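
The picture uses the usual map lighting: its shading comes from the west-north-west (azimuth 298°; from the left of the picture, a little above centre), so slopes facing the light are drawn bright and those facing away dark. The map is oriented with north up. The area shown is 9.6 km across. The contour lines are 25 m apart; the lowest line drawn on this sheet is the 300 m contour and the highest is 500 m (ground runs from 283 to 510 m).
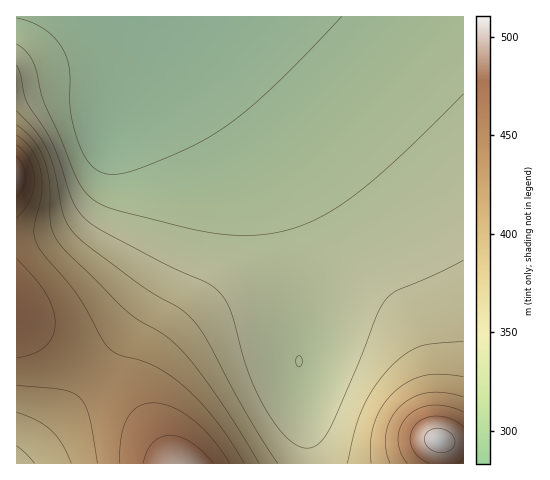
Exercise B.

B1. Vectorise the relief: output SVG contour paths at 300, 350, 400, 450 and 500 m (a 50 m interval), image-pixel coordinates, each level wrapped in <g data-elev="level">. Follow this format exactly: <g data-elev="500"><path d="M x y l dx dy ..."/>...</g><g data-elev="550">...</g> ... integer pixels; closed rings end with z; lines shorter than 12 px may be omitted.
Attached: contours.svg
<g data-elev="300"><path d="M342 17l-69 70-26 23-23 17-25 16-30 14-36 14-20 3-10-1-9-5-7-9-7-13-9-34-2-46-7-19-9-11-10-8-12-6-14-4"/></g><g data-elev="350"><path d="M463 260l-30 16-36 14-11 9-9 16-19 49-30 68-7 9-7 6-7 1-8-2-9-6-10-9-20-32-14-32-15-55-5-11-6-8-14-11-39-17-65-34-14-10-9-10-8-15-19-53-26-42-5-26-4-10"/></g><g data-elev="400"><path d="M259 463l-38-61-36-49-20-18-26-15-13-9-67-68-6-9-2-10-1-39-5-24-11-20-17-16"/><path d="M17 412l21 9 14 10 10 13 9 19"/><path d="M463 377l-22-3-16 1-16 7-15 10-12 15-8 17-3 18 0 21"/></g><g data-elev="450"><path d="M230 463l-17-24-20-19-21-13-19-4-8 1-7 3-6 5-5 6-6 20-1 25"/><path d="M463 412l-15-6-15-1-13 3-11 7-8 11-3 13 2 13 7 11"/><path d="M17 358l16-4 12-7 8-11 2-13-2-14-7-15-11-15-18-21"/><path d="M17 218l8-9 5-9 3-10 1-10-1-11-4-9-5-9-7-6"/></g><g data-elev="500"><path d="M435 452l11 0 7-5 2-5-1-4-7-7-6-2-6-1-5 2-4 4-2 5 2 6 4 4z"/></g>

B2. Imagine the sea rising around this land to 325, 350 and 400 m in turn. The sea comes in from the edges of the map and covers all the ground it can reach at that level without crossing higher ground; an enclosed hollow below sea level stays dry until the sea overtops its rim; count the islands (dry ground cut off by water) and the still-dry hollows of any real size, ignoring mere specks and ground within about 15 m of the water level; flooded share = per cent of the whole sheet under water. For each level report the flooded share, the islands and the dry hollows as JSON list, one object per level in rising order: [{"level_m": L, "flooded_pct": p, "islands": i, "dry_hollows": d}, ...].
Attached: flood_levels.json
[{"level_m": 325, "flooded_pct": 38, "islands": 0, "dry_hollows": 0}, {"level_m": 350, "flooded_pct": 62, "islands": 0, "dry_hollows": 0}, {"level_m": 400, "flooded_pct": 79, "islands": 0, "dry_hollows": 0}]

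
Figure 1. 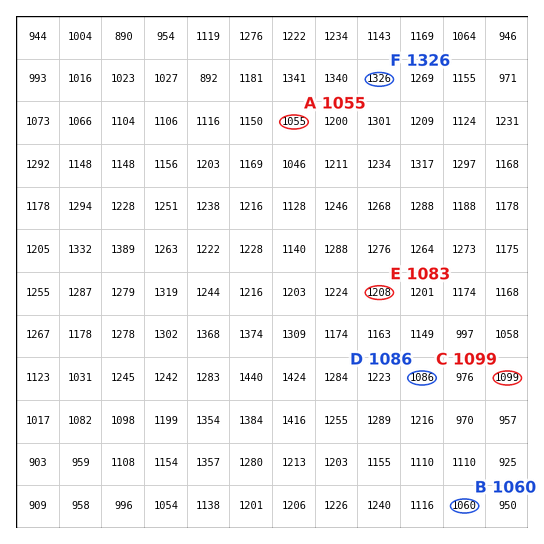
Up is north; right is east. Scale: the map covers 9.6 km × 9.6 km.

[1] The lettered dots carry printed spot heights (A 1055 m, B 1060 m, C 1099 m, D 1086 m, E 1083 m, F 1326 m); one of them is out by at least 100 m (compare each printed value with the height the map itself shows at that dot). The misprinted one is E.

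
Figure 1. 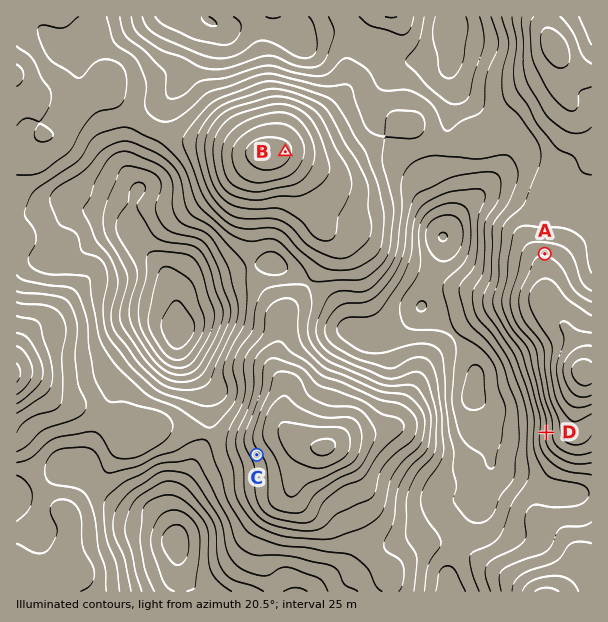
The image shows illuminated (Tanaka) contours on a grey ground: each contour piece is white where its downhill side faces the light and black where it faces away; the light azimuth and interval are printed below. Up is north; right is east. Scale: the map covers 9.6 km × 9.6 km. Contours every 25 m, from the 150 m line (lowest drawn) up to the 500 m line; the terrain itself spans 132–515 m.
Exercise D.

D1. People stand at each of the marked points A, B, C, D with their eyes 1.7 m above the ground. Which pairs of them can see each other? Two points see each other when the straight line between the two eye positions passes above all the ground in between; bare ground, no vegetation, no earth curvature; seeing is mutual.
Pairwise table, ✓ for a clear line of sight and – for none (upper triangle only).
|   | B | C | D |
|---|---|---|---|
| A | ✓ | – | – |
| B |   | – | ✓ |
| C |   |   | – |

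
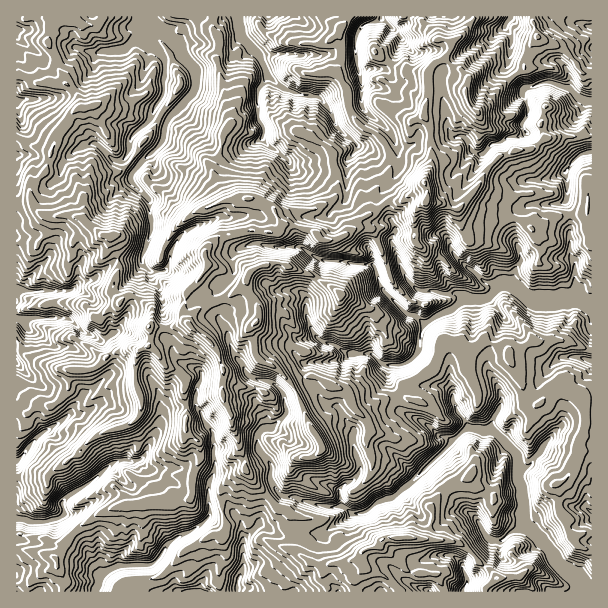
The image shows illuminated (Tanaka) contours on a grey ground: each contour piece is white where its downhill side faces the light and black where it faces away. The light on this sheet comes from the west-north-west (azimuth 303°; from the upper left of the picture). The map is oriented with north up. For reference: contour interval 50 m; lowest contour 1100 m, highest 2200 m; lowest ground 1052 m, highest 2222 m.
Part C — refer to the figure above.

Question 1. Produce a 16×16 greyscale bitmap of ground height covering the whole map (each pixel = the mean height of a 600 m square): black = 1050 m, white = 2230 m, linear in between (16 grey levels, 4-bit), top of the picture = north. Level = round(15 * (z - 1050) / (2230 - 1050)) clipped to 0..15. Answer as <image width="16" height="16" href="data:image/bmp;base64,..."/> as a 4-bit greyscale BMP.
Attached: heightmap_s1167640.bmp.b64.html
<image width="16" height="16" href="data:image/bmp;base64,Qk32AAAAAAAAAHYAAAAoAAAAEAAAABAAAAABAAQAAAAAAIAAAAATCwAAEwsAABAAAAAAAAAAAAAAABEREQAiIiIAMzMzAERERABVVVUAZmZmAHd3dwCIiIgAmZmZAKqqqgC7u7sAzMzMAN3d3QDu7u4A////AEQSMyV4dkYxNEQ1RmeHUhRCZ3VmVDZUJFdFd4iXU1IlRYeZmbh0IkVWeZu6mGVEVUeLvMp1NWZUJYvd2ohSNDI1iK3bqUQhEVeWjcuYeFRUeHWKy6qbllVmQliWeJuXVFVCNkZ2iYdkNVIUREaJpkJEIhMjZXmVQzMgExRlSHNT"/>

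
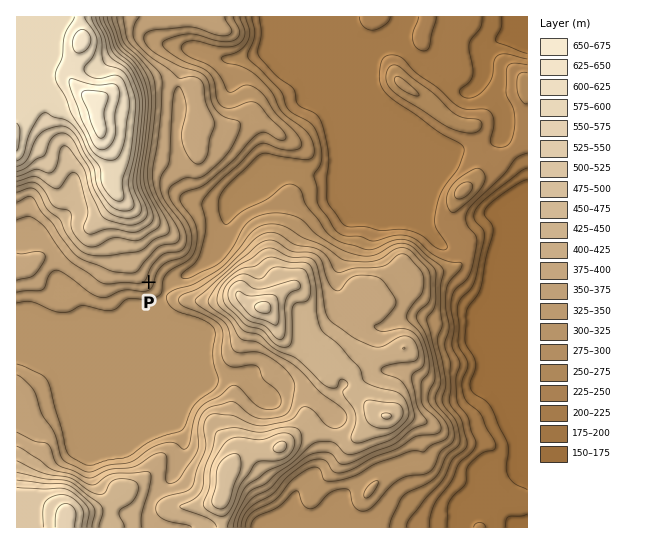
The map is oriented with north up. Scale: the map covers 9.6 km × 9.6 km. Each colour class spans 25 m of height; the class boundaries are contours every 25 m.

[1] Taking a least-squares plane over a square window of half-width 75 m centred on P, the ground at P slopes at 8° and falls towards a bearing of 119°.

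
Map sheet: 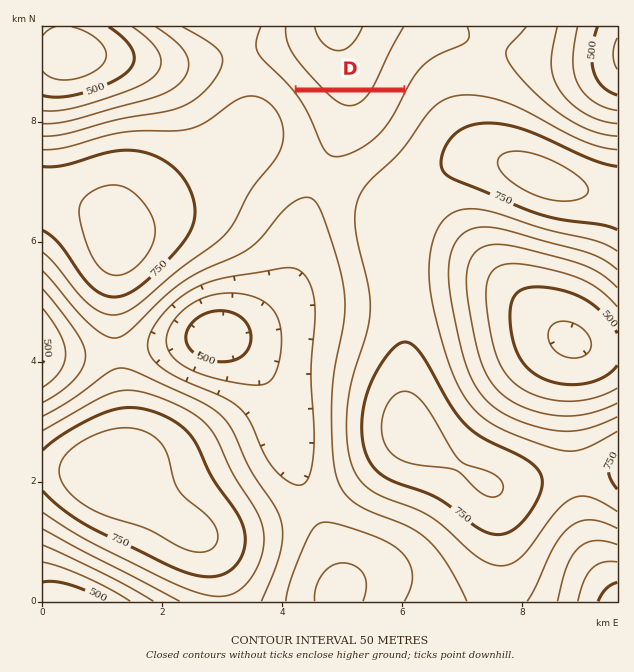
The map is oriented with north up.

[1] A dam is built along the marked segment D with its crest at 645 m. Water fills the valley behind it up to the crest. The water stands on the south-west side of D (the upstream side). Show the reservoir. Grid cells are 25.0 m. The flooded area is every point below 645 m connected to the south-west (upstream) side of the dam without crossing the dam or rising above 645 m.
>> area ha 110.2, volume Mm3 24.9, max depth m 57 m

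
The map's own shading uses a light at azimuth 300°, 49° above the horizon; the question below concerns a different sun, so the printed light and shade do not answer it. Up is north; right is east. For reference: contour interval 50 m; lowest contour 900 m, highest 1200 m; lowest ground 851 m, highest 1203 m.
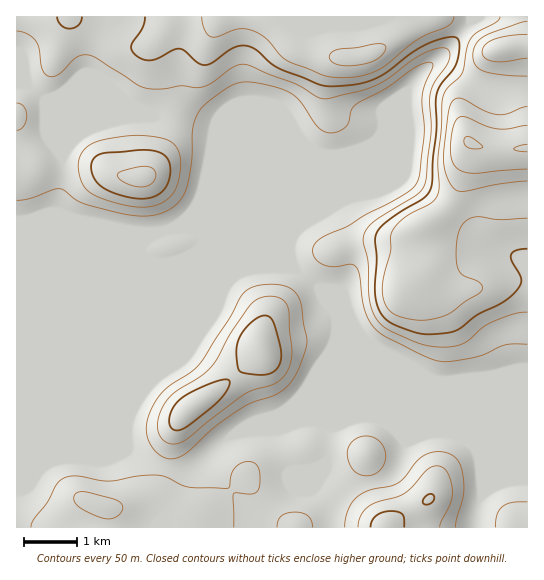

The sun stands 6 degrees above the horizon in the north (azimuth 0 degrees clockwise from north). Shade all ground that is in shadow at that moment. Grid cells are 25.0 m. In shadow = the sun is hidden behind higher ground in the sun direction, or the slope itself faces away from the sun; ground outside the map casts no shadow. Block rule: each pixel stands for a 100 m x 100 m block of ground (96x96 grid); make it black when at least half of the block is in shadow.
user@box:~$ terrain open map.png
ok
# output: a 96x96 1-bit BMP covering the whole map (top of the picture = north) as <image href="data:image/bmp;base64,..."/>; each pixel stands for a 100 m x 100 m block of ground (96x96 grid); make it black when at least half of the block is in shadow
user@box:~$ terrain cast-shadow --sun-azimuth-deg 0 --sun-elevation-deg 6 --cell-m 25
<image width="96" height="96" href="data:image/bmp;base64,Qk2+BAAAAAAAAD4AAAAoAAAAYAAAAGAAAAABAAEAAAAAAIAEAAATCwAAEwsAAAIAAAAAAAAA////AAAAAAAAAAAAAAAAAAAAAAAAAAAAAAAAAAAAAAAAAAAAAAAAAAADgAAAAAAAAAAAAAADgAAAAAAAAAAAAAAAAAAAAAAAAAAAAAAAAAAAAAAAAAAAAAAAAAAAAAAAAAAAAAAAAAAAAAADAAAAAAAAAAAAAAAH4AAAAAAAAAAAAAAP8AAAAGAAAAAAAAAf+AAAAGAAAAAAAAA//AAAAAAAAAAAAAA//gAAAAAAAAAAAAA//wAAAAAAAAAAAAA//8IAAAAAAAAAAAA///+AAAAAAAAAAAAf///AAAAAAAAAAAAH///AAAAAAAAAAAAB///gAAAAAAAAAAAA///gAAH8AAAAAAAAf//gAAP/gAAAAAAAH//wAAP/4AAAAAAAD//wAAf/8AAAAAAAA//4AAf/+AAAAAAAAP/4AA///gAAAAAAAD/4AA///4AAAAAAAB/8AA///8AAAAAAAA/8AA///+AAAAAAAA/4AB////gAAAAAAAeAAB////8AAAAAAAAAAB////8AAAAAAAAAAB////8AAAAAAAAAAD////8AAAAAAAAAAD////wAAAAAAAAAAD////wAAAAAAAAAAH////4AAAAAAAAAAH////8AAAAAAAAAAH////8AAAAAAAAAAH////8AAAAAAAAAAH/wD/8AAAAAAAAAAD+AB/8AAAAAAAAAAAAAA/8AAAAAAAAAAAAAAAAAAAAAAAAAEAAAAAAAAAAAAAAAfAAAAAAAAAeAAAAA/gAAAAAAAB/AAAAA/gAAAAAAAD/gAAAA/gAAAAAAAH/wAAAA/gAAAAAAAP/wAAAAAAAAAAAAAf/wAAAAAAAAAA8AAf/4AAAAAAAAAD8AA//4AAAAAAAAAP8AB//8AAAAAAAAA/8AB//8AAAAAAAAB/8AD//8AAAAAAAAD/8AH//+AAAAAAAAD//4H//+AAAAAAAAH//8f///AAAAAAAAH///////AAAAAAAAH///////AAAAAAAAH///P///AAAAAAAAP/8/D//+AAAAAAAAP/8OB//4AAAAD8AAf/8AAQAAAAAAP/AAf/8AAAAAAAAAf/gAf/8AAAAAAAAB//wAP/8AAAAAAAAP//4AH/8AAAAAAAAf//8AAD8AAAAAAAA///8AAAAAAAAAAAB///+AAAAAAAAAAAD////AAAAAAAAAAAH////gAAAAAAAAHAP////wAAAAAAAAH4/////wAAAAAAAAP//////wAAAAAAAAP//////wAAAAAAAAP//////4AAAAAAAAP//////4ACAAAAAAP//////4APgAAAAAP//////4AP4DABgAP//////8Af8DgHwAP//////+Af8BwPwAP///////A/8Ac/wAP///////A/8AH/wAH///////g/8AH/AAH//+AD//w/8AH4AAD//gAAf/wP8AHgAAB/+AAAP/4AAACAAAB/8AAAD/4AAAAAAAA/4AAAB/4AAAAAAAA/4AAAAf4AAAAAAAAPgAAAAP4AAAAAAAAAAAAAABwAAAAAAAAAAAAAAAAAA="/>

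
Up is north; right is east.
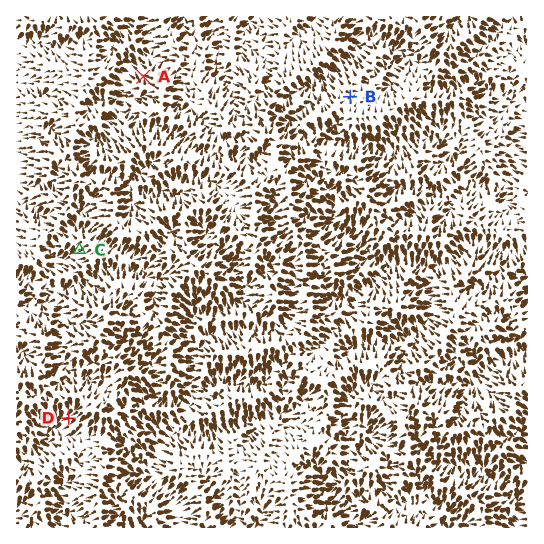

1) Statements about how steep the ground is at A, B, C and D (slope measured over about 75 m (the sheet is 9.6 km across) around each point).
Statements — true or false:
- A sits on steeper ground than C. true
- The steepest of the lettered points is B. false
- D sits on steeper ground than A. false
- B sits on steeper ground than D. false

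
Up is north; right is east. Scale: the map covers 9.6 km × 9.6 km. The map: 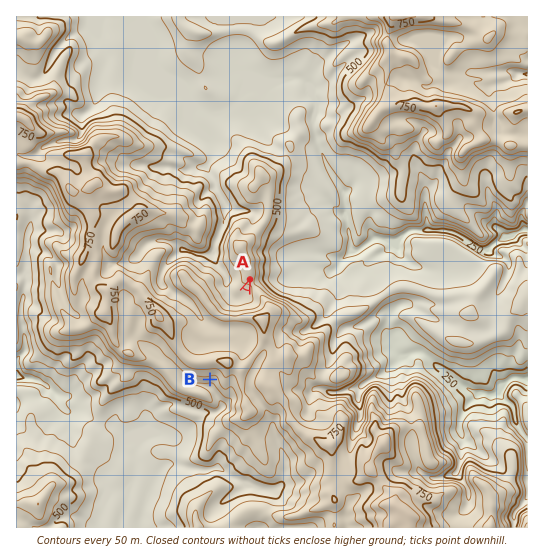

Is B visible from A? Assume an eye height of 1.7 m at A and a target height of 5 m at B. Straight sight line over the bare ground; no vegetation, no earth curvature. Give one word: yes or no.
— no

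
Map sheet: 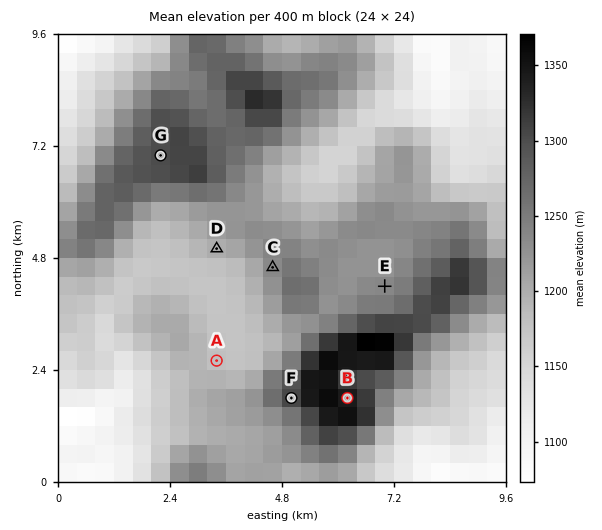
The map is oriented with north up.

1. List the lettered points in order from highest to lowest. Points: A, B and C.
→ B C A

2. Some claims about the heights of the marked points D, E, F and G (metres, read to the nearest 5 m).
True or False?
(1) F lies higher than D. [True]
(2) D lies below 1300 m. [True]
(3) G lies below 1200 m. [False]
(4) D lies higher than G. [False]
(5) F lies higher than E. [True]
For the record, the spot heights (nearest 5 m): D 1200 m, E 1235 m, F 1310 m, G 1300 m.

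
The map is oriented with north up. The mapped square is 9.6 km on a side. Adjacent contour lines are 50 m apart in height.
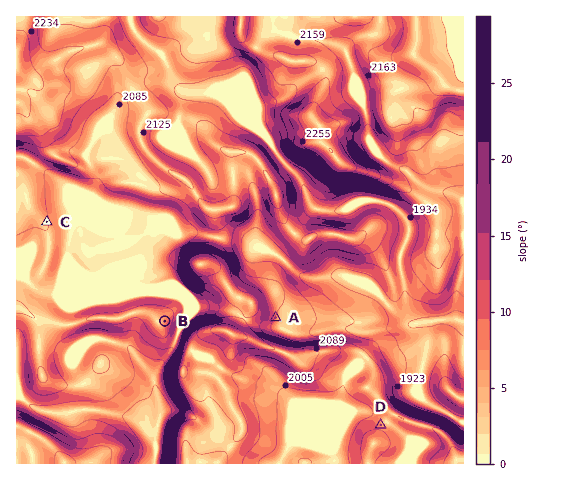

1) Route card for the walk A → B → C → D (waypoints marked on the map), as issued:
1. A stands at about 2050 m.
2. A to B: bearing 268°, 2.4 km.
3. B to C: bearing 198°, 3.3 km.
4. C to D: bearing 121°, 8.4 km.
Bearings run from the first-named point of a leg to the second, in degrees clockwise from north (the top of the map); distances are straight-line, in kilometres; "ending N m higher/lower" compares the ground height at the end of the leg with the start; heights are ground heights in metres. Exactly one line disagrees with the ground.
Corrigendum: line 3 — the bearing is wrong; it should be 310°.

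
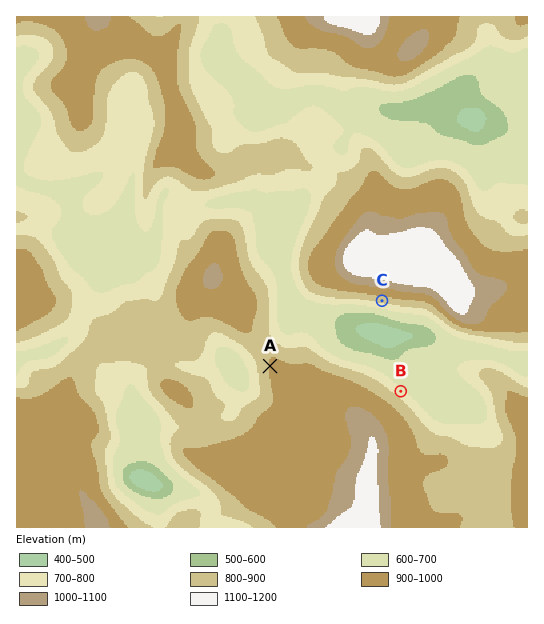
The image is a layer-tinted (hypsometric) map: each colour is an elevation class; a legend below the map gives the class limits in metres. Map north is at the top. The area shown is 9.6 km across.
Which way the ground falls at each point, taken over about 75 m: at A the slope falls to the W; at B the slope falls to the NE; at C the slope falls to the S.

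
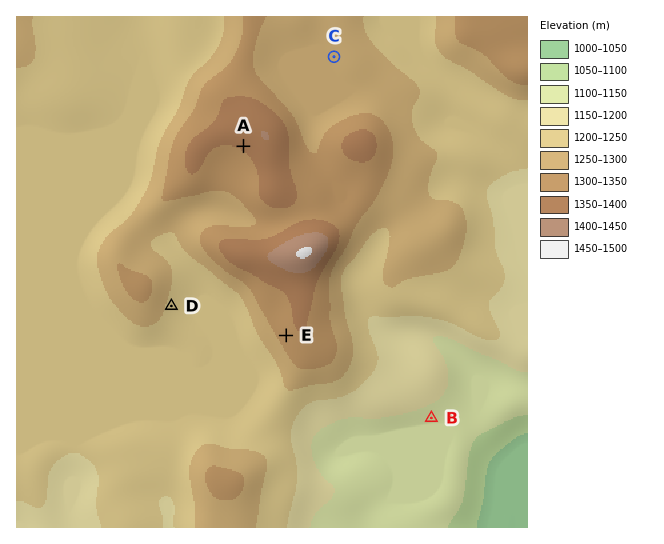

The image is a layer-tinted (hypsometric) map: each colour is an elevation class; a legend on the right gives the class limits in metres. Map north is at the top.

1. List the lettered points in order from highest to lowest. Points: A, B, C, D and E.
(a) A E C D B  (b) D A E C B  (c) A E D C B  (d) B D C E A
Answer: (a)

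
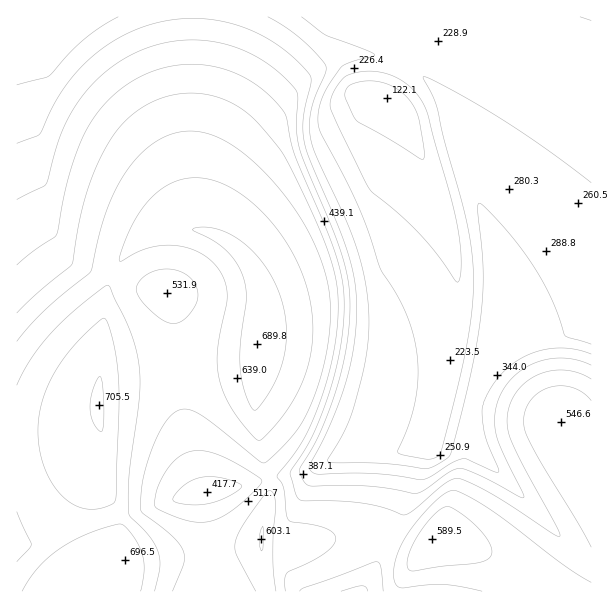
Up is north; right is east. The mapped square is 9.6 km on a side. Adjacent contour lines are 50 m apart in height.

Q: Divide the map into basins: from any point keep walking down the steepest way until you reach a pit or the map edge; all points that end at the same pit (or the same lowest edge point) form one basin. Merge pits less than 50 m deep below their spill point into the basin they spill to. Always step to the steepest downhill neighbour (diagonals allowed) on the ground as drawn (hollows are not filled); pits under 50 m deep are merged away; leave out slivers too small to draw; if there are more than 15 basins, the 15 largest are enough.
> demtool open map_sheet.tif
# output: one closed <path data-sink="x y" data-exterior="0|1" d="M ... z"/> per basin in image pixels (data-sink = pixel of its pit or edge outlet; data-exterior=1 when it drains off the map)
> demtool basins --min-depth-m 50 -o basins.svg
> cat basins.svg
<path data-sink="386 96" data-exterior="0" d="M591 16l-398 1-1 159 4 49 3 5-20-2-23 4-21 12-17 19-8 15-6 21-4 75 98-8 53-2 5-2-2 48 10 51 6 19 0 18-10 42 3 6 18 1 67-12 29-1 7 1 35 17 7-3-20 26-4 10 0 7 190-1z"/><path data-sink="17 17" data-exterior="1" d="M192 16l-176 1 1 423 42-2 21-6 18-10 0-42 6-81 6-21 8-15 17-19 21-12 23-4 19 0-6-52z"/><path data-sink="207 492" data-exterior="0" d="M254 362l-96 6-53 5-5 2-2 38 4 39-5 18 0 33 11 39 9 16 8 1 3 3 12 0 34-6 72-8 14-3 2-18 8-29 0-18-14-58z"/><path data-sink="357 591" data-exterior="1" d="M377 534l-29 1-67 12-20-3 1 17 6 30 133 1 5-17 18-24-5 1-9-4-26-13z"/>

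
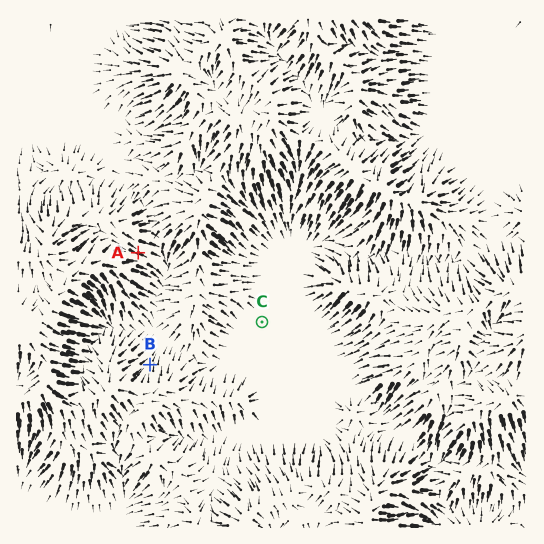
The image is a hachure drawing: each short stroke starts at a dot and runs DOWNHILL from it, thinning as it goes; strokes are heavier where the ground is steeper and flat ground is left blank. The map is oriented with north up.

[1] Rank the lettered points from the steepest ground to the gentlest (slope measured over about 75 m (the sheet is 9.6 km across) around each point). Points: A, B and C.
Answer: A B C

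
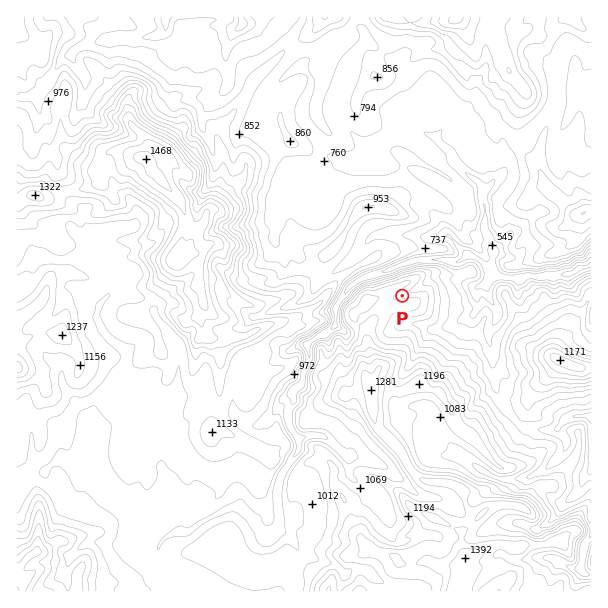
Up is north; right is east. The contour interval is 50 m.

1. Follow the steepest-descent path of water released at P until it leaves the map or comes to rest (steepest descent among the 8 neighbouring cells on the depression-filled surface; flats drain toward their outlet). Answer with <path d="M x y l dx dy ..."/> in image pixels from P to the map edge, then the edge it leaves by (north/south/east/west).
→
<path d="M402 296l3-3 3 0 12-6 12-9 18 0 5 3 3 0 1 1 3 0 2 2 3 0 6 3 6 0 1-2 5 0 7-7 23 0 1-2 36 0 2-1 10 0 5-3 4 0 5-5 9 0 1-1 3 0"/>
exit: east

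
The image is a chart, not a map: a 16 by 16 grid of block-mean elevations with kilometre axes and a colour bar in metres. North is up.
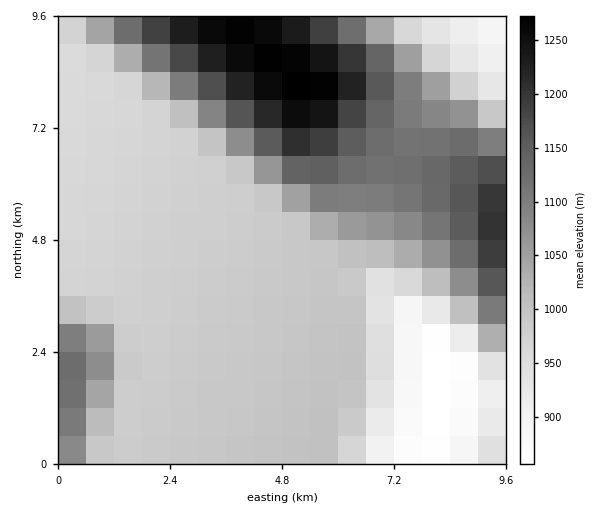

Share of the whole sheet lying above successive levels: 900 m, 93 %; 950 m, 87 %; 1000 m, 41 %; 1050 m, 33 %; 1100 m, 26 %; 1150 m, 14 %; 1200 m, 8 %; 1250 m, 4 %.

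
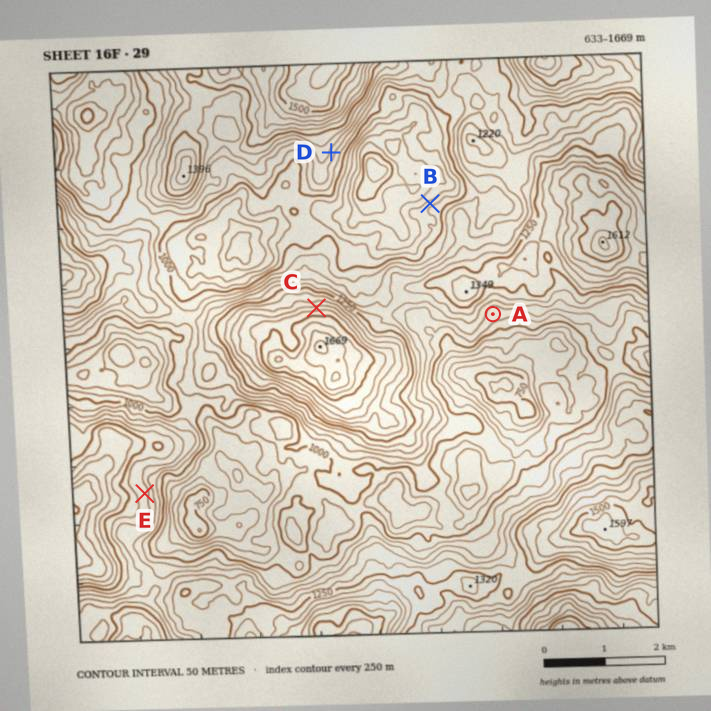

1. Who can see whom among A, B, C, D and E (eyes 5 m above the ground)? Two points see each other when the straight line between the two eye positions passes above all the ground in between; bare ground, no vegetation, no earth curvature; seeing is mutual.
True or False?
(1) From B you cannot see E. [True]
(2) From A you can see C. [False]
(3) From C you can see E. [False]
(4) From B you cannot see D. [False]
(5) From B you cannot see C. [False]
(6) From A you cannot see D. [True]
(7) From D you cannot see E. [True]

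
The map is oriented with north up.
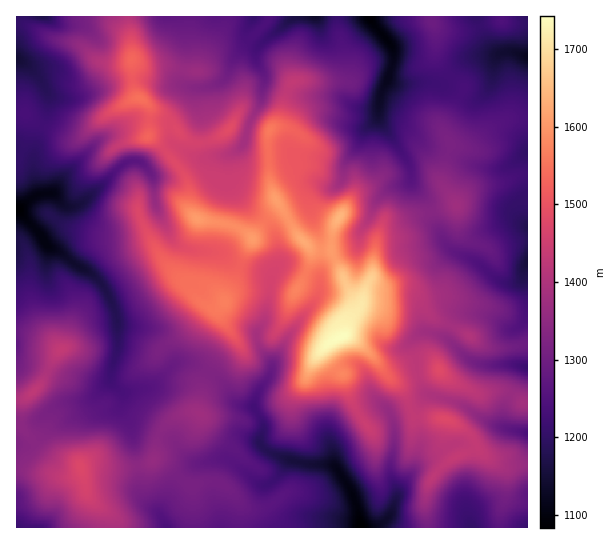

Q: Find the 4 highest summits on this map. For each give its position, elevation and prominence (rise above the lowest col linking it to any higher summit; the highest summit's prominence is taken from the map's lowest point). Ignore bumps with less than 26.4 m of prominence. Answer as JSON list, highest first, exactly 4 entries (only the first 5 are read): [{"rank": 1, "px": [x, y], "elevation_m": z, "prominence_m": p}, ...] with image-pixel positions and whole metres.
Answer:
[{"rank": 1, "px": [342, 337], "elevation_m": 1743, "prominence_m": 660}, {"rank": 2, "px": [339, 217], "elevation_m": 1644, "prominence_m": 39}, {"rank": 3, "px": [303, 241], "elevation_m": 1627, "prominence_m": 34}, {"rank": 4, "px": [253, 239], "elevation_m": 1608, "prominence_m": 53}]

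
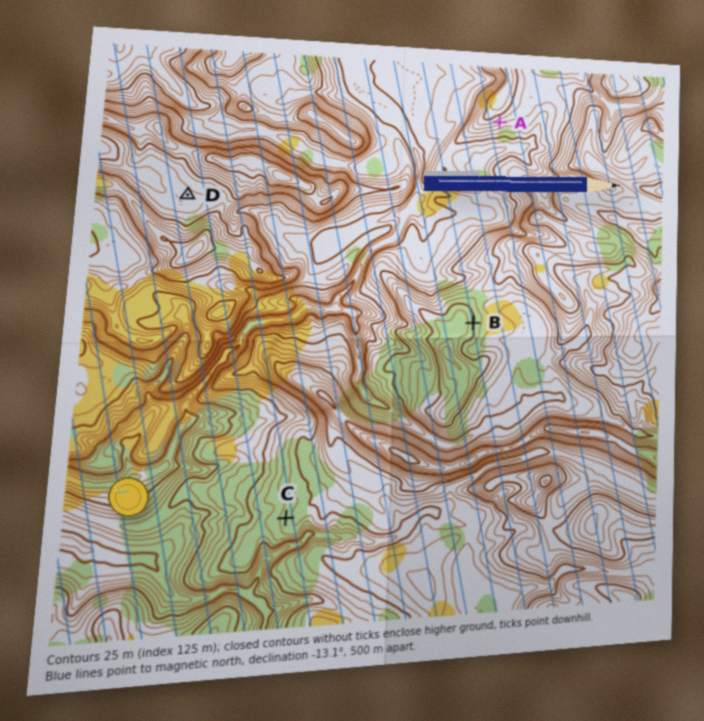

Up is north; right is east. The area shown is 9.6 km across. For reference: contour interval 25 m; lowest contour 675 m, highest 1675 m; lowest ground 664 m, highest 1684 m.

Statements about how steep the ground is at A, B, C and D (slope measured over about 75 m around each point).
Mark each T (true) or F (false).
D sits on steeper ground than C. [F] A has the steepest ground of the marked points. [T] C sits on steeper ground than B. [F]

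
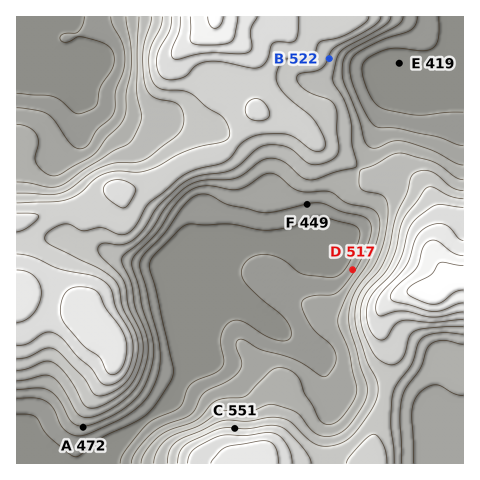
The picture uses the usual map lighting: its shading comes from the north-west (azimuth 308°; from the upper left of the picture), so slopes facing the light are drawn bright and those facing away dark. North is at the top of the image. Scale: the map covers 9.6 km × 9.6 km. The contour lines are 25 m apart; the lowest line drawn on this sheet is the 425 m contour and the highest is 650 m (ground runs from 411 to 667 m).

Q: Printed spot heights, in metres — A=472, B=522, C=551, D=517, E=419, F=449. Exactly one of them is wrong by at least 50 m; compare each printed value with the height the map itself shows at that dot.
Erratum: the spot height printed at D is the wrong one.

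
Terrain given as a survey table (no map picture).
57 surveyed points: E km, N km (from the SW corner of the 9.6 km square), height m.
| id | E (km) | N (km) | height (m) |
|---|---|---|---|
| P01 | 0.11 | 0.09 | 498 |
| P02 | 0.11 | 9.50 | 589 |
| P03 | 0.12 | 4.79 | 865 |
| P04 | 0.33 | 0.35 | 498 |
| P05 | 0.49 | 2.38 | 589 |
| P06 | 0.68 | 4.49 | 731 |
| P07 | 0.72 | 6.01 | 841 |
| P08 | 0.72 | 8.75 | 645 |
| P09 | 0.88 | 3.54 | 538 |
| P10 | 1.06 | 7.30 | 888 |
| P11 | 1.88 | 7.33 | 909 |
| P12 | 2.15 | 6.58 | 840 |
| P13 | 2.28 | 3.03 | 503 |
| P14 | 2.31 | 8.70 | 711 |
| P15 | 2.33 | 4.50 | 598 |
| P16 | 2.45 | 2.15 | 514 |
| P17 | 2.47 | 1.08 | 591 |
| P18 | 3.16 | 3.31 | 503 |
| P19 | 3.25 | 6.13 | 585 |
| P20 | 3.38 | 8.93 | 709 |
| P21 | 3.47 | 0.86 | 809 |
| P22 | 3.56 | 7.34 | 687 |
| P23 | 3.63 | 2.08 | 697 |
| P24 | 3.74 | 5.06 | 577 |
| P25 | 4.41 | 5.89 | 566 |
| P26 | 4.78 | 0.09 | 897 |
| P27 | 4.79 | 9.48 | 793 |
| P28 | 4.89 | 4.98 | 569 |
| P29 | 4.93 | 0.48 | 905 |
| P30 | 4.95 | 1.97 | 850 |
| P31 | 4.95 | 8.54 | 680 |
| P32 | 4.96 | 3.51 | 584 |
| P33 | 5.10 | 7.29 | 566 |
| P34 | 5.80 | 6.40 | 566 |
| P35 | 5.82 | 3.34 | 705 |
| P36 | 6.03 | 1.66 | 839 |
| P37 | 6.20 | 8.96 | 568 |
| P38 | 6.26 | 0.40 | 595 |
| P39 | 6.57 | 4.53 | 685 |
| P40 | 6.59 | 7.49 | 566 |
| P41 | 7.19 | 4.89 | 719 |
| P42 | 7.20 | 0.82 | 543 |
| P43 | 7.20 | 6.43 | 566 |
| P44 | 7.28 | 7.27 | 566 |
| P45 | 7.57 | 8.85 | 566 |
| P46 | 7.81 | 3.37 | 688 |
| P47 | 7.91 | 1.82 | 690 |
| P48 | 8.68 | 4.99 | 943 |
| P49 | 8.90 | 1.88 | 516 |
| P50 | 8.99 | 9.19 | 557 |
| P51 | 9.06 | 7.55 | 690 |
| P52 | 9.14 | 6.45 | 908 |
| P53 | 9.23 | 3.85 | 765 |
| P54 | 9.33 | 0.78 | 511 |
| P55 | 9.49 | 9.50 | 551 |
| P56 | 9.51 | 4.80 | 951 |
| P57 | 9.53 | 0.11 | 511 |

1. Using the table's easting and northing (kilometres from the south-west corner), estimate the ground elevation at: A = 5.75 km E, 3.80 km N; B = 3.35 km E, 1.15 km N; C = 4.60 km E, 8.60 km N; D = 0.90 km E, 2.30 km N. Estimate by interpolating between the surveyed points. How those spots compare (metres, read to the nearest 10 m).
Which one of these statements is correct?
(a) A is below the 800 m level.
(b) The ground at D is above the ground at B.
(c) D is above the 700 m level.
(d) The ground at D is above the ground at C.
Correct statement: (a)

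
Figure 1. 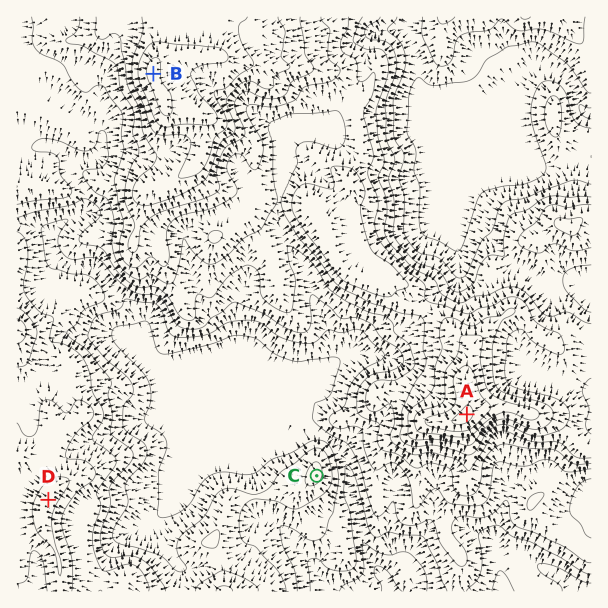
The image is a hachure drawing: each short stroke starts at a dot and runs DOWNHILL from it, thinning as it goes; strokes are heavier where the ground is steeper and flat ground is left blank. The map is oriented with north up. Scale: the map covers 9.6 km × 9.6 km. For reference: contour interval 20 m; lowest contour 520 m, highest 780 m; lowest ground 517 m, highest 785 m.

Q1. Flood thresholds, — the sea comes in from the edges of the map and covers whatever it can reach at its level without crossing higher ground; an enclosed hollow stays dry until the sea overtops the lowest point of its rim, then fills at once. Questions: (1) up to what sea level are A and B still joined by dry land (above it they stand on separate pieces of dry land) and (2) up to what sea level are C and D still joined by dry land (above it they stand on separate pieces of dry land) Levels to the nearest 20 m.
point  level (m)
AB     660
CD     600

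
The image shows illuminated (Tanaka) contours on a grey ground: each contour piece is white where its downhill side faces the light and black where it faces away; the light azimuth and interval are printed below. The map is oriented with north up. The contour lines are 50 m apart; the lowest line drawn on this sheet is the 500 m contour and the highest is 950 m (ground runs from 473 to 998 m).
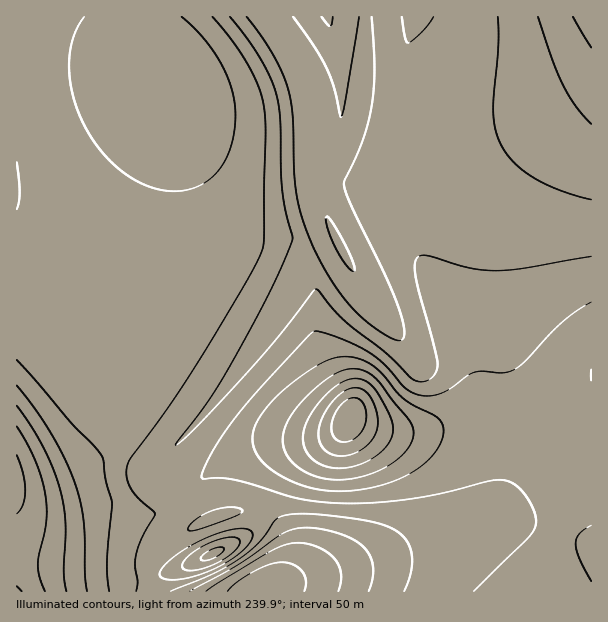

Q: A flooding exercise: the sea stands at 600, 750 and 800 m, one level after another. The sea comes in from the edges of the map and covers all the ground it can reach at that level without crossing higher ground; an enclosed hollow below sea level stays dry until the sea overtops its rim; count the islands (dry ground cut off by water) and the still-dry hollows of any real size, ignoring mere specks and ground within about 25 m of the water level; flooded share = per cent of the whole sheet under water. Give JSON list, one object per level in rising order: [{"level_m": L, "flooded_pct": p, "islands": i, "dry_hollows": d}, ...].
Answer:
[{"level_m": 600, "flooded_pct": 13, "islands": 0, "dry_hollows": 0}, {"level_m": 750, "flooded_pct": 82, "islands": 2, "dry_hollows": 0}, {"level_m": 800, "flooded_pct": 94, "islands": 1, "dry_hollows": 0}]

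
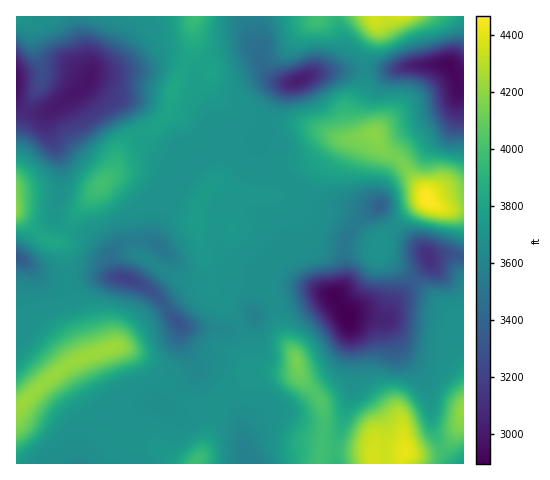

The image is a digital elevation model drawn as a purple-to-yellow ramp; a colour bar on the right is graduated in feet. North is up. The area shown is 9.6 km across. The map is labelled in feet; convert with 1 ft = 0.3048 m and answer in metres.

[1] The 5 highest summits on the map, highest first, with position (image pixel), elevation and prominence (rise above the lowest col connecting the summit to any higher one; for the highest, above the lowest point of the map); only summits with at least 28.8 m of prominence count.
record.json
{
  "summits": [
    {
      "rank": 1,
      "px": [427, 200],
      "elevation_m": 1361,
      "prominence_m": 479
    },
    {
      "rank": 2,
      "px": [405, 452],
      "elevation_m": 1345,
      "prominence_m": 223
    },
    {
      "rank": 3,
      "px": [108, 349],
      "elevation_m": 1290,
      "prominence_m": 165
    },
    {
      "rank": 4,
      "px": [297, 362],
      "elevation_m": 1262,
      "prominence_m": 57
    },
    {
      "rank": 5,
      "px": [102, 185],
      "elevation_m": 1218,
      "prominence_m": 74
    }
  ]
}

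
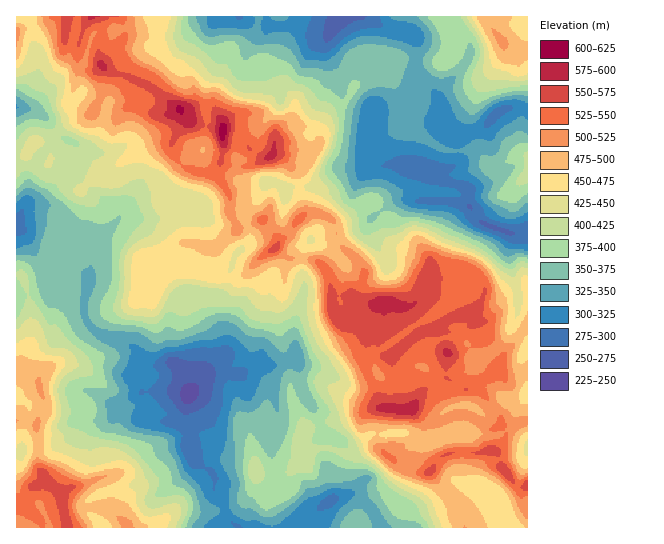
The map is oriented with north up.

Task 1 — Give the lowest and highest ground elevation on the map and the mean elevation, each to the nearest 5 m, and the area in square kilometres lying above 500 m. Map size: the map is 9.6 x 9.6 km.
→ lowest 245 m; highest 615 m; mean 425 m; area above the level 20.4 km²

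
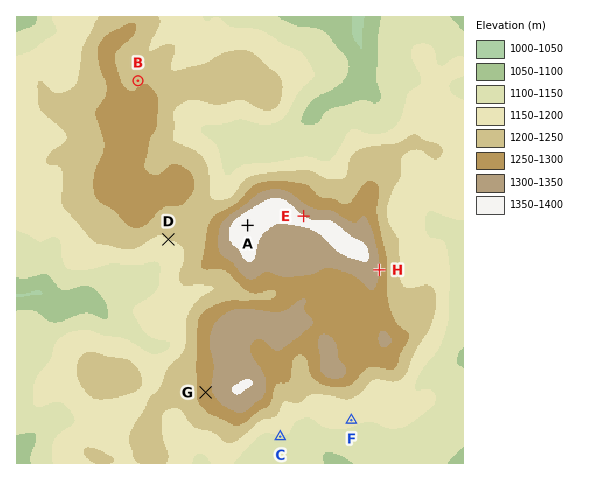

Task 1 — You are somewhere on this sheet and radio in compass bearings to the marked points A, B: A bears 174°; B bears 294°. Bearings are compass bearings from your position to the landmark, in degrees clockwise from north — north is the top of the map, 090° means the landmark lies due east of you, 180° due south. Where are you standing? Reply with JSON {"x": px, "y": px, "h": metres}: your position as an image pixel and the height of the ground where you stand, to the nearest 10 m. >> {"x": 237, "y": 125, "h": 1140}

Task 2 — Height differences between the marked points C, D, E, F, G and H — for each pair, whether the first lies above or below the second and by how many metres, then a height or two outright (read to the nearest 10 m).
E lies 200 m above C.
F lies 180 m below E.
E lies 150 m above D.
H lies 150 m above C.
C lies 130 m below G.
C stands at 1150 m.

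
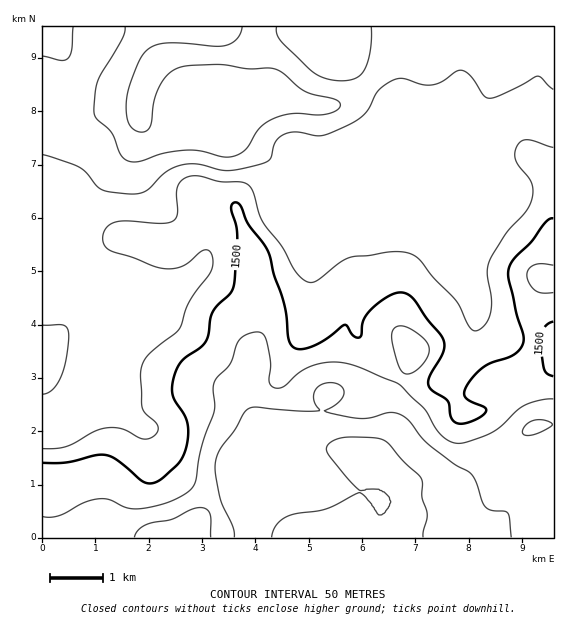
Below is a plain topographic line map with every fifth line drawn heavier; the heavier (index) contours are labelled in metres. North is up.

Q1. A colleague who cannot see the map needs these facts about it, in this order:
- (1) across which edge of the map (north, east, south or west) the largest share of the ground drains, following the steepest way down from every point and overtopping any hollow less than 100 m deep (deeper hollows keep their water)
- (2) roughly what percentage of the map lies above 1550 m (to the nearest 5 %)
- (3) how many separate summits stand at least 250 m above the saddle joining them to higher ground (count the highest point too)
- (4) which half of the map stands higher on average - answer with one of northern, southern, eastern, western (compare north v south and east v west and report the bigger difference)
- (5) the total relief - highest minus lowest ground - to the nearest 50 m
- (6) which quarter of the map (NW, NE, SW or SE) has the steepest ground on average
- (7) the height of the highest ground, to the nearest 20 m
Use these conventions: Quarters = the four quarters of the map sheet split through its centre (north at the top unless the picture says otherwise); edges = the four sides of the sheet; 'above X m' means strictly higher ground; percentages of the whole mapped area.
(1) The largest share of the runoff leaves by the northern edge.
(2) About 25 % of the map lies above 1550 m.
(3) There is 1 summit with 250 m or more of prominence.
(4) The southern half stands higher on average than the northern half.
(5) The total relief is about 350 m.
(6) The south-east quarter is the steepest part of the map.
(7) The highest point reaches roughly 1680 m.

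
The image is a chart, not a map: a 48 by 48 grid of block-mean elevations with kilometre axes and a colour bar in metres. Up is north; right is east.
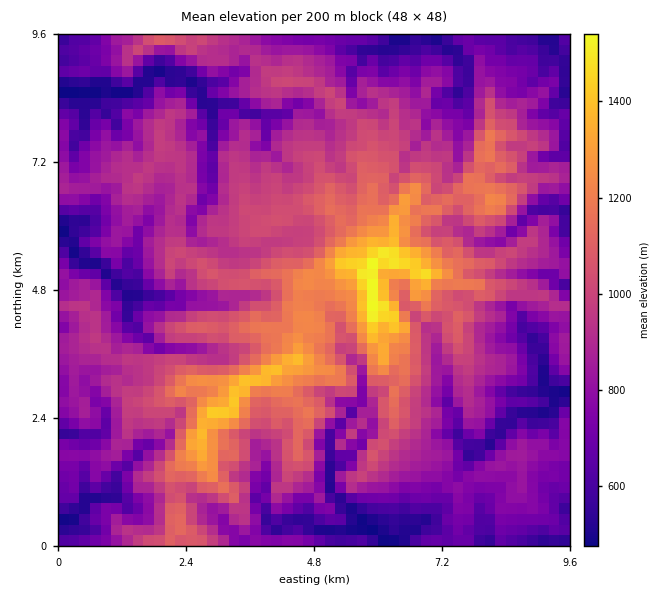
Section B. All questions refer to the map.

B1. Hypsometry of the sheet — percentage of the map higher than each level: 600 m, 89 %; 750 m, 72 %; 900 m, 47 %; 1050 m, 22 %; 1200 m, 9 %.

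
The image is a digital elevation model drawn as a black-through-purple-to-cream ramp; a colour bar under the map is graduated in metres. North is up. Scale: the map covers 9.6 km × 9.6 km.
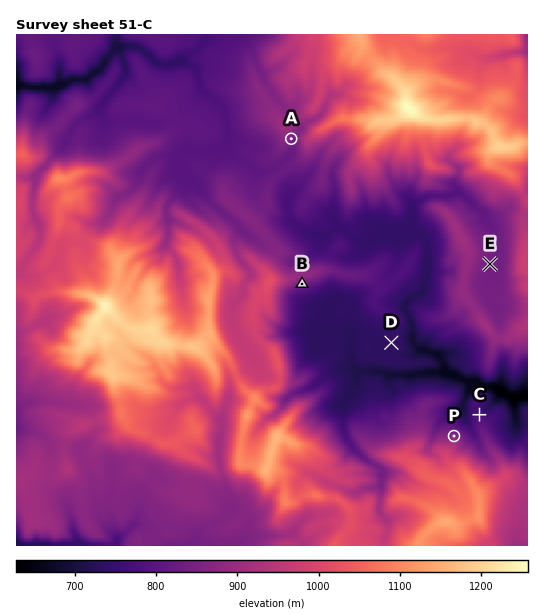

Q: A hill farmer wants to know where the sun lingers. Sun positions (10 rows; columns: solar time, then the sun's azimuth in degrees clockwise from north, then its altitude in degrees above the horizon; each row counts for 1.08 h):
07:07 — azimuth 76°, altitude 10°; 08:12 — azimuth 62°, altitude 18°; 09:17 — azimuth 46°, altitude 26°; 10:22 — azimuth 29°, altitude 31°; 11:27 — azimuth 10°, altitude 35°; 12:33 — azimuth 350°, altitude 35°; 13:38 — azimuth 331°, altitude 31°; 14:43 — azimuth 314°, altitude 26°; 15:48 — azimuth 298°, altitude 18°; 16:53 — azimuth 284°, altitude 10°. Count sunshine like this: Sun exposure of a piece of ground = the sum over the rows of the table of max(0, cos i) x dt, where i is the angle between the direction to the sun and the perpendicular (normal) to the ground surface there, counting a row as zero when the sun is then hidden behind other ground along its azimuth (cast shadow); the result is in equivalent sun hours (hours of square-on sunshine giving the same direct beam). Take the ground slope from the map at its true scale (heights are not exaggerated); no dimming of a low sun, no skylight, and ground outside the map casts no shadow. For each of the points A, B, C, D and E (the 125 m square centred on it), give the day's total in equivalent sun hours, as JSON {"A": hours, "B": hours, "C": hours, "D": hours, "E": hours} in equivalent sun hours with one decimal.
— {"A": 3.0, "B": 1.8, "C": 5.3, "D": 4.2, "E": 4.1}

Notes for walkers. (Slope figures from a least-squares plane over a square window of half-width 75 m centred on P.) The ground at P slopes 20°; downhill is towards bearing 17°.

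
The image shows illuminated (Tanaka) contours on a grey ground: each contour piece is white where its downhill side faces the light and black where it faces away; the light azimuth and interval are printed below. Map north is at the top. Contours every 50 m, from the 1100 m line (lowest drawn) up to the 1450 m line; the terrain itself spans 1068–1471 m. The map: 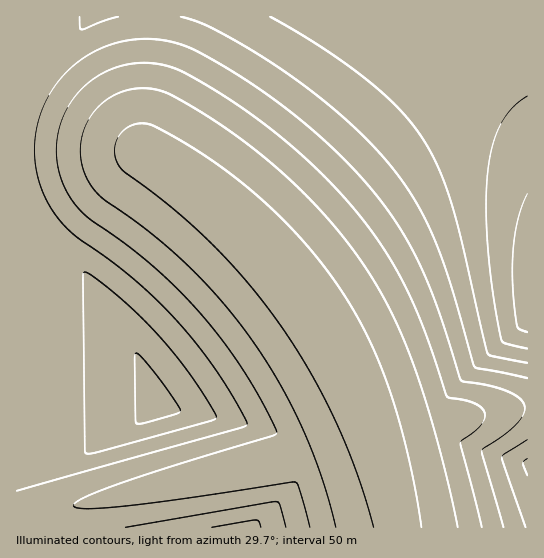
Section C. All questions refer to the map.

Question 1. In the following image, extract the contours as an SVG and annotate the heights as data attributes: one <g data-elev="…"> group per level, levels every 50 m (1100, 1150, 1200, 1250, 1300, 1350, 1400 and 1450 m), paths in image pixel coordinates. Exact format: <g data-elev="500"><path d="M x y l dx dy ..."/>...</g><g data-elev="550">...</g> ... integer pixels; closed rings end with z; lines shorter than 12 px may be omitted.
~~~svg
<g data-elev="1100"><path d="M527 332l-8-3-2-3-3-27-2-28 1-22 3-22 5-17 6-16"/></g><g data-elev="1150"><path d="M527 349l-22-6-4-4-11-68-4-65 2-40 8-31 5-12 8-11 8-9 10-7"/></g><g data-elev="1200"><path d="M527 475l-4-12 4-5"/><path d="M137 423l-2-4 0-60 0-5 2-1 21 24 22 33-1 3-5 2-31 8z"/><path d="M527 363l-36-7-4-3-25-112-12-42-15-38-19-32-24-27-31-27-43-30-48-28"/></g><g data-elev="1250"><path d="M212 527l43-7 4 2 2 5"/><path d="M526 527l-24-69 2-4 23-14"/><path d="M86 453l-1-4-2-171 2-6 10 6 24 19 39 38 33 40 25 42-1 2-8 3-108 30z"/><path d="M527 378l-49-10-4-2-25-88-19-49-12-23-13-21-15-20-18-20-43-40-51-38-32-20-32-18-16-7-17-5"/><path d="M118 17l-36 12-2-2 0-10"/></g><g data-elev="1300"><path d="M125 527l150-25 3 0 2 3 6 22"/><path d="M503 527l-21-76 1-2 20-14 14-12 7-10 0-8-6-8-12-6-19-6-24-3-2-2-20-62-15-40-17-35-20-32-23-28-27-28-30-28-34-27-38-26-40-23-22-8-21-4-25 1-26 7-22 13-20 18-14 21-9 24-4 26 3 26 10 27 18 24 13 12 33 23 28 22 26 25 24 26 35 48 18 31 5 12-8 3-222 63"/></g><g data-elev="1350"><path d="M482 527l-22-84 1-2 14-10 6-6 4-7-1-7-3-4-7-4-25-5-3-3-20-60-19-44-22-41-28-37-34-38-38-35-42-31-45-29-23-11-21-6-23 1-22 6-15 9-13 11-11 14-8 15-5 18-1 17 3 17 6 16 8 15 11 12 42 30 25 21 27 24 24 26 23 28 20 30 19 33 13 27-6 3-94 29-64 21-30 12-7 4-3 4 5 2 9 1 39-3 168-24 3 1 1 3 12 41"/></g><g data-elev="1400"><path d="M458 527l-11-47-13-51-13-44-13-35-14-32-15-28-16-27-20-26-30-35-35-33-37-30-39-26-31-18-16-6-21 0-20 6-10 7-9 8-6 9-6 12-2 12 0 12 2 12 4 12 7 11 8 8 48 34 40 35 31 34 29 37 29 44 24 47 18 48 15 50"/></g><g data-elev="1450"><path d="M421 527l-14-75-10-39-11-33-12-30-13-27-15-25-17-25-23-29-27-28-28-26-31-24-33-22-34-19-14-2-12 5-8 7-4 11 0 11 5 10 59 47 44 41 41 48 36 52 24 42 20 42 16 43 14 45"/></g>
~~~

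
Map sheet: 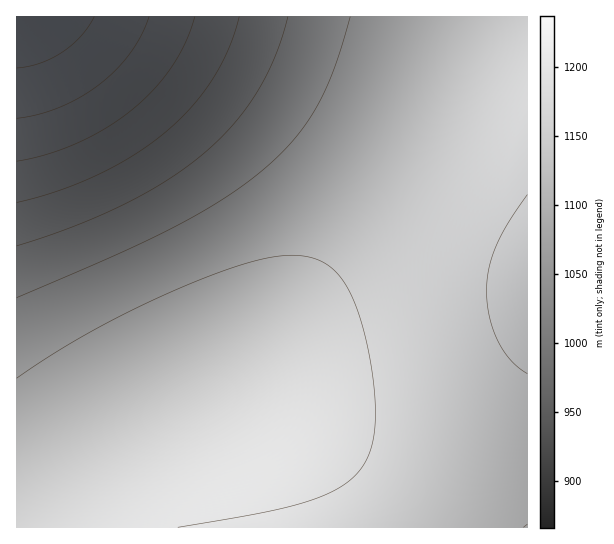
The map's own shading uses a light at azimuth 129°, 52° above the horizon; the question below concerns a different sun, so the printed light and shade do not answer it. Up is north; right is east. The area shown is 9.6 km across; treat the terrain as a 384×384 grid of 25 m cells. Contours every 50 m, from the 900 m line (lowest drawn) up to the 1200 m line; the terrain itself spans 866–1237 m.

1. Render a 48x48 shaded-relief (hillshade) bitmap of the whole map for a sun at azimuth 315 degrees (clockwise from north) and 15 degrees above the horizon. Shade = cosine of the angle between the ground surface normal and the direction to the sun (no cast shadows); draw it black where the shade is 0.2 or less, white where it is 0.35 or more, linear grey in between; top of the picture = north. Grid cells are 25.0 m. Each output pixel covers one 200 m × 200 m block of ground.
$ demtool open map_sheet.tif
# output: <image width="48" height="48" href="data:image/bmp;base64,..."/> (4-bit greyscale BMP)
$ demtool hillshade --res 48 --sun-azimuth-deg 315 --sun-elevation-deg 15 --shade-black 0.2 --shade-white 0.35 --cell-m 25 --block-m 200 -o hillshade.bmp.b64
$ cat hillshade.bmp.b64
<image width="48" height="48" href="data:image/bmp;base64,Qk32BAAAAAAAAHYAAAAoAAAAMAAAADAAAAABAAQAAAAAAIAEAAATCwAAEwsAABAAAAAAAAAAAAAAABEREQAiIiIAMzMzAERERABVVVUAZmZmAHd3dwCIiIgAmZmZAKqqqgC7u7sAzMzMAN3d3QDu7u4A////AFVVVERERERDMzMzM0RERERVVVZmZnd3iFVVVURERERERDMzNERERERVVVVmZnd3eFVVVVVURERERERERERERERVVVVmZnd3eGZVVVVVVERERERERERERERVVVVmZmd3d2ZmZVVVVVVERERERERERERVVVVmZmd3d2ZmZmVVVVVVRERERERERERVVVVWZmZ3d2ZmZmZlVVVVVVRERERERERVVVVWZmZ3d3d2ZmZmZVVVVVVVRERERERVVVVVZmZnd3d3dmZmZmZVVVVVVURERERVVVVVZmZnd3d3d3dmZmZmVVVVVVVEREVVVVVVVmZmd4d3d3d3ZmZmZlVVVVVVVVVVVVVVVmZmd4iId3d3d2ZmZmZVVVVVVVVVVVVVVWZmZ4iIiHd3d3dmZmZlVVVVVVVVVVVVVWZmZoiIiIh3d3d3ZmZmVVVVVVVVVVVVVVZmZpiIiIiIh3d3dmZmZlVVVVVVVVVVVVVmZpmZiIiIiId3d3ZmZmVVVVVVVVVVVVVWZpmZmZiIiIh3d3dmZmZVVVVVVVVVVVVWZpmZmZmZiIiId3d2ZmZlVVVVVVVVVVVVZpmZmZmZmYiIiHd3dmZmVVVVVVVVVVVVVaqqqpmZmZmIiId3d2ZmZVVVVVVVVVVVVaqqqqqpmZmYiIh3d2ZmZVVVVVVVVVVVVaqqqqqqqZmZmIiHd3ZmZlVVVVVVVVVVVaqqqqqqqqmZmYiId3dmZmVVVVVURERVVbu7u7uqqqqpmZmIh3d2ZmVVVVVUREREVbu7u7u7uqqqqZmYiHd3ZmZVVVVURERERLu7u7u7u7qqqpmZiId3ZmZlVVVURERERLu7u7u7u7u6qqmZmIh3dmZlVVVURERERLu7zMzLu7u7qqqZmIh3d2ZmVVVURERERLu8zMzMy7u7uqqpmYiHd2ZmVVVURERERLvMzMzMzMu7u6qqmZiId3ZmZVVVRERERLvMzMzMzMy7u7qqmZiId3dmZVVVRERERLvMzMzMzMzMu7uqqZmIh3dmZlVVRERERLvMzMzMzMzMy7u6qpmYiHd2ZlVVVERERLvMzMzMzMzMy7u6qpmYiHd2ZmVVVERERLvMzMzMzMzMzLu7qqmZiId3ZmVVVURERLu8zMzMzMzMzMu7qqmZiId3dmZVVURERLu8zMzMzMzMzMu7uqqZmIh3dmZlVVRERLu8zMzMzMzMzMy7uqqZmIh3d2ZlVVRERLu7zMzMzMzMzMy7u6qpmYiHd2ZmVVVERKu7zMzMzMzMzMy7u6qpmYiHd3ZmVVVERKq7vMzMzMzMzMy7u6qpmZiId3ZmZVVURKq7u8zMzMzMzMy7u6qqmZiId3dmZVVURKqru7zMzMzMzMy7u7qqmZmIh3dmZlVVRJqqu7vMzMzMzMy7u7qqmZmIh3d2ZmVVVJmqq7u7zMzMzMu7u7qqmZmIiHd3ZmVVVZmaqru7u8zMzLu7u6qqqZmYiHd3ZmZVVZmZqqu7u7u7u7u7u6qqqZmYiId3dmZlVYmZqqq7u7u7u7u7u6qqqZmYiId3dmZlVQ=="/>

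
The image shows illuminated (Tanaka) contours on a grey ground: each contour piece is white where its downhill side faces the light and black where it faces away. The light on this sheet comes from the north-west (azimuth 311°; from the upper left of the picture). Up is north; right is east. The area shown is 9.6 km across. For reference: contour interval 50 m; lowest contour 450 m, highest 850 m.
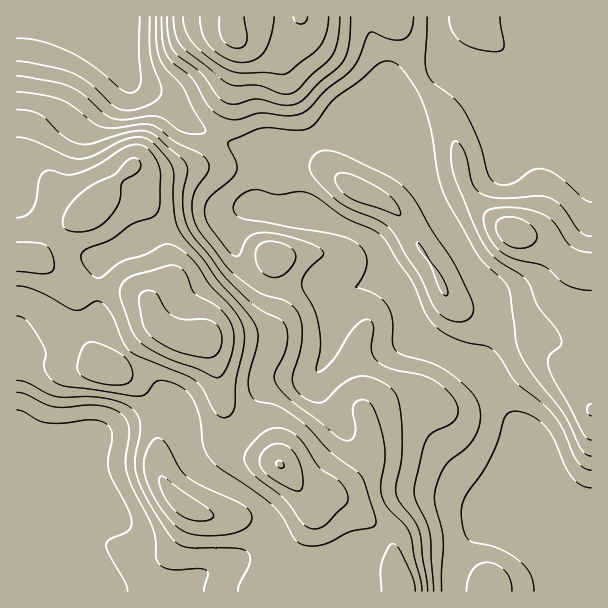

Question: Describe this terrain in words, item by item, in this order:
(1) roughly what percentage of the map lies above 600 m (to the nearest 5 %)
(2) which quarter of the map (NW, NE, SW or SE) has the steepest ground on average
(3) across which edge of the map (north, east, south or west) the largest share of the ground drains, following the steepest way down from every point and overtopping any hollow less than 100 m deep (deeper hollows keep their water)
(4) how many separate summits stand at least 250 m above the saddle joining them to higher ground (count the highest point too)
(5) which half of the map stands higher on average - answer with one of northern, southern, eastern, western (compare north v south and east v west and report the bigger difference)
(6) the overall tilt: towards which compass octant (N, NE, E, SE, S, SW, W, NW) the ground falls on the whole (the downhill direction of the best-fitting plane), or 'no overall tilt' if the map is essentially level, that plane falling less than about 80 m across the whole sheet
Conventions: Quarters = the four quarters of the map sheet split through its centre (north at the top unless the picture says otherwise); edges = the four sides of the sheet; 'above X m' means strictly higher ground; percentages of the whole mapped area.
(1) Roughly 45 % of the ground is higher than 600 m.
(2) Slopes are steepest in the north-west quarter.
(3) Drainage is mainly to the east: more ground falls towards that edge than towards any other.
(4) There are 2 summits with 250 m or more of prominence.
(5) Taken as a whole, the western half is higher than the eastern.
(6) On the whole the ground falls towards the east.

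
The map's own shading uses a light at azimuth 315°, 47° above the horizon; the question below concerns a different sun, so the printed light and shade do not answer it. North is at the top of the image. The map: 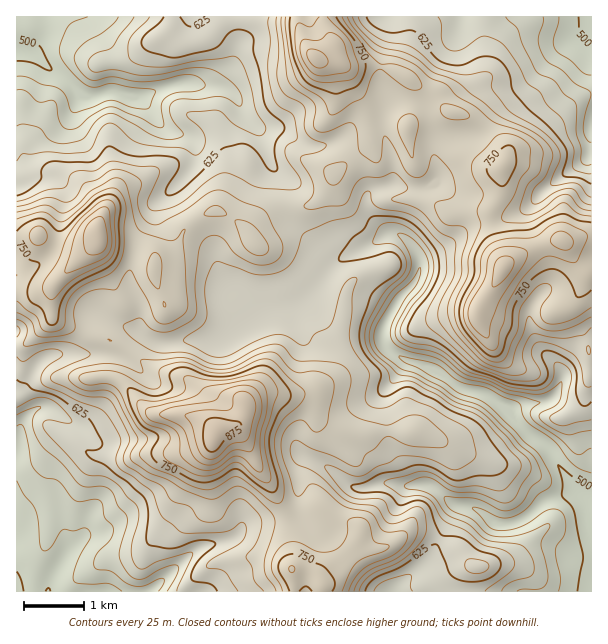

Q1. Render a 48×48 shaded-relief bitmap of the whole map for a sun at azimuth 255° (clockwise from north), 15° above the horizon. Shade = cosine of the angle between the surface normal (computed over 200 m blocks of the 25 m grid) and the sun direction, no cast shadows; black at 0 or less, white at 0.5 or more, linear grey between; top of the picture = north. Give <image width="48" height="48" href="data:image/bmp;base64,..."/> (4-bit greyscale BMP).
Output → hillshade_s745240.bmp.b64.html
<image width="48" height="48" href="data:image/bmp;base64,Qk32BAAAAAAAAHYAAAAoAAAAMAAAADAAAAABAAQAAAAAAIAEAAATCwAAEwsAABAAAAAAAAAAAAAAABEREQAiIiIAMzMzAERERABVVVUAZmZmAHd3dwCIiIgAmZmZAKqqqgC7u7sAzMzMAN3d3QDu7u4A////AJiJmImqmbuZqqq9yZdCJHmZiJmHZ4dlZpiJqpm7h5zKmarNuHZVRGeJmaqGVnVVZph4mpmrl4m7mZrMlmZnd2VXmql1VVRFZ5mHiqqrqYiJqZmqhmeIiHVFeYZUVVVWZpmHiZq7qZiImZq6h3iJhmZUV2Q0Z3ZmVpmIiJqrupmZh4q6l4iJdEZkREMleJh1VpmIiJqry6mZh4q6iJh3VDZ1IjVpl3h1VpmZmJq7zKmZh4vKZ5dDVURlI2mrllZ2d5mZqZq8y7u6h5zHRoUjZ1VlarqqhVZmiZmZuprMzMzKd62TJmRYhmd4vaiIdVVGmqqaupvNzMzLdqtQJWeah3eJu5d3ZTJJurqruZrNy7vMhYcgNomYd3iZmXdmQyN7qLu6mIq8zLzchnQBSKmId3mYh2ZUITe8mMyoearO7M3Lh2MCWJh3d3mXZmVCE4zbiLqYq6vf/KqZd3QSV4dmZniHZUQgKM25iHeby6vvuIh3eJUjVnZVZnh2QyMje7qrqYm8y6vaZomZmYQ0RXZVVWh0ISV6zLmby5q7u5mFWbqGZnVDNXZVVUZSJIvO7JZZ3YmqqYdmiqhCRohjNnZmVCI1e+/tuGRJ3niJmYiId3ZDV5l0Rnd2QRSKvv/8ZDR7y4iJqZmGVnZmeImGVoh2IEvLve/5MjaqqcyoeIdmeYd3eIiHd4iGIY3avO/WM0mph922Rnd4m5dmd4iIiIiHMmzbvP+lQ2qodsuVRniIm5ZEZ4iIiImXU0nMvO6WQ2qodruVRomIqoZEZ4iIiImYZUaszN23VFiZiLunVnh4qXVEaIiIiIiYdlRr3d3KZEeamaqpdmZoqGZFeJmYd3iIh3U43d3shEaKqZmrqHRHmGZVeaqXZ3d4iIUn3t7chVaJhqmKuoMVh2ZWirp1Vnd3d3RK7c3bhmeZZblou4IEdndniqhlVnd3Zmad3Lu5h3mXVZhWvIIDVoiHiYdVeId4dnnN25qod3mWVYdWrJQRNomYh3ZniIiHZ5q7uomYZnmWRIhmm6YhNnmZhmZ3iImGaamZmImZdVeXMpmImpdERWiZhmd3eaqGaJmZiJmqhUWHQ5iZmIhlVWeJh3dnm7qGeImpeaqqhVRFVZmId4hmZmZ5mIdou6mHiIm4eaqqhVQzNIh2d5hmd2Z5mIZ6uYiIiHqneJiZhlQyI3dmeahmZmeKmHaKqamZmIqWeIiZhkIiM3dmeahlVYqqh2eavLmImIqGeIiHZDM0M3dlaahUWLuYdmmrvMqHiImHiYdUREVVQ2d1V5dVirl3dovLq8uXd3iIiGVEVVVmVWZlWJiImph4iKvMu8uYdnmYdlRWVWZmZmZmm5iamIiZmqvMzdqHVYqGVEVmVVZlVmZ6zKmamYiZmavM3+l2NHhTJFeGVFVVVXibupiaqZiIiJu8/8dkI1VDNXiHVVVVZomqqYmqqYiId4q9/5diAUVUVniHZVVWd4iZmImqqYd4d4m+/IhQAVZ2ZniHZmVWZ4iJiImaqod4iImu+ocgA2eHZmiHZnZVZw=="/>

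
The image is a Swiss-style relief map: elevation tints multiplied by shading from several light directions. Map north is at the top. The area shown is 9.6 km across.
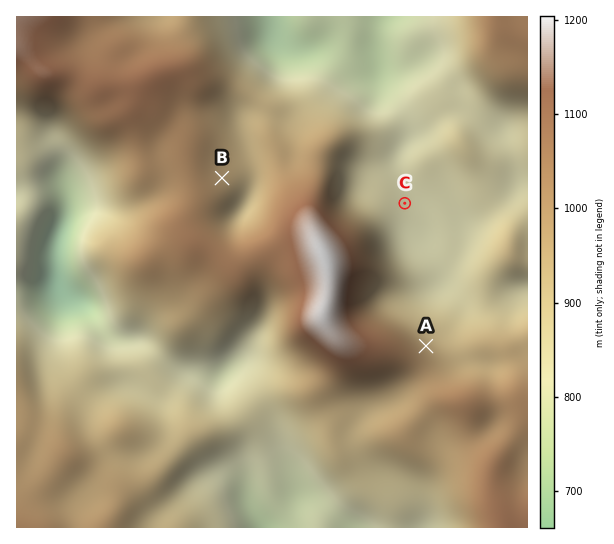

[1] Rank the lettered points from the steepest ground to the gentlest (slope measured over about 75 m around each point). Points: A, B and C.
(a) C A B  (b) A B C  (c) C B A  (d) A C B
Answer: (b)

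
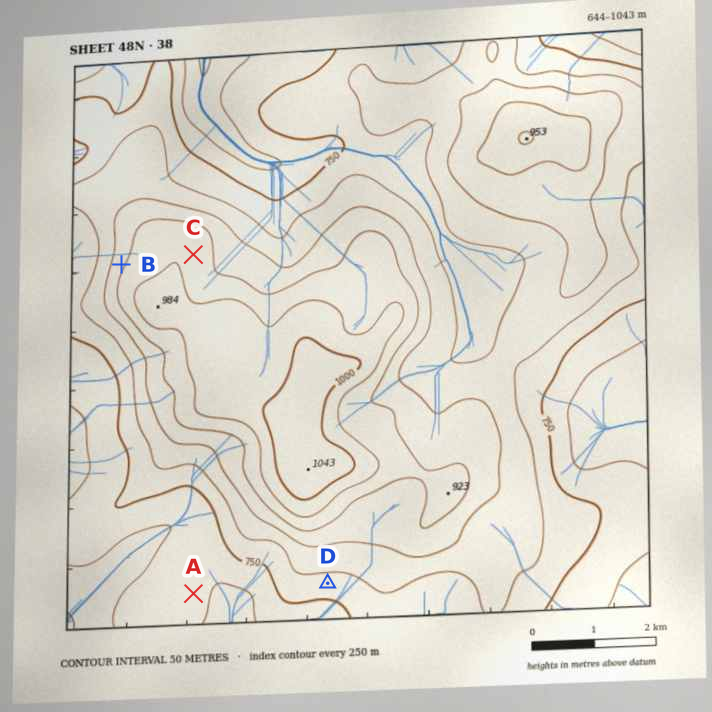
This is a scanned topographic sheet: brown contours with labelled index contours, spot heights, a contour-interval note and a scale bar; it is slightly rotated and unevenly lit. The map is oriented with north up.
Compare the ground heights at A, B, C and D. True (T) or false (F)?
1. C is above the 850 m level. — T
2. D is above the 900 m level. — F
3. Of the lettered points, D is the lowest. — F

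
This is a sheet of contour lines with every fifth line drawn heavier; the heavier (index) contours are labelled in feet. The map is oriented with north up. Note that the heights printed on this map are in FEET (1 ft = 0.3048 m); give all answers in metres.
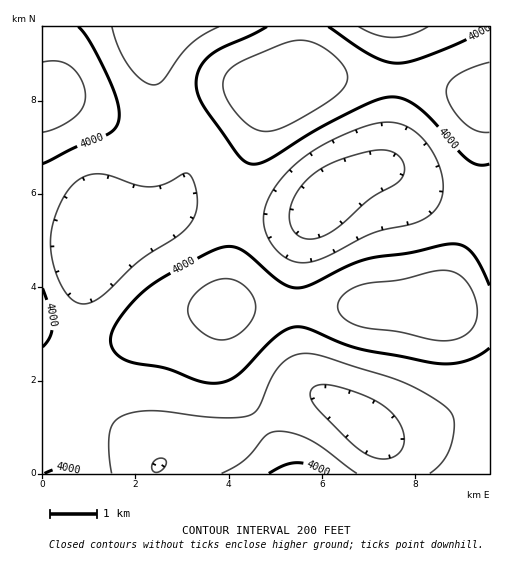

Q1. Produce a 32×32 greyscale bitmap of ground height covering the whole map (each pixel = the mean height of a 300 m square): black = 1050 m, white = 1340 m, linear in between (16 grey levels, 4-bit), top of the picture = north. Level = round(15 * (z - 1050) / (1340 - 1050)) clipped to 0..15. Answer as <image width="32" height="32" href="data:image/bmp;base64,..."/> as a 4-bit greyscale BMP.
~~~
<image width="32" height="32" href="data:image/bmp;base64,Qk12AgAAAAAAAHYAAAAoAAAAIAAAACAAAAABAAQAAAAAAAACAAATCwAAEwsAABAAAAAAAAAAAAAAABEREQAiIiIAMzMzAERERABVVVUAZmZmAHd3dwCIiIgAmZmZAKqqqgC7u7sAzMzMAN3d3QDu7u4A////AImIZTMjNFVniZmGVDRFZ3iIh2VDMzNFVniHZDIiNFZ3d3dlRDNERFVmZUMhEjRWZ2ZmZVVEVVVVVVQyESI0VmZmZmZmZmZmZlRDIhIjRVZmZmZnd3d3h3ZUMiIjNFVmZmZnd3iIiZiHVDMzNFVmd3Z3d4iJmZqql2VERVZ3eIiHh3iJmZqru6l2VmeImZqqmZh4iaqqu8y6mHiJqru8zLqYd4mqu8zdy6mZq8zM3d3Ll2d4mrvN3dyqqrzd3e7u24ZVZ5qrzN3Lqqq83d3u7tt1RFZ4mrzMy6mJq8zM3e3KdTNFZ4mqu7mHd4mqu7zMuWQzNFZ3iaqYdVVniZmaqphkMzNFVniIh1QzRWd3iImHZUMzRFVneHZTIiNFZmd4h2VDNERVVnd2UxESNEVVZ3dlVERVVVZ3dlMhESM0RWd3dlVVVmVWd4dkIRESIzRXeIdmZmZmZniIdkIhEiI0Z4iYd3d3ZmZ4mZdkMiIiNWiZqpiIh3ZmeaqphlQzM0Z5q8uqmId2Z4q8y6l2VUVnmrzdy6mHZnibzd3LqYdneazd7cupd2d5vN7u7cuZiJq83u3bqHZnib3v//7cupmrvN7dy5dlVom83v/+3LqpqrzNzLqGVEV5q83e7typmZmqvLupdkNEZ4mrzNy6mHd4iaqamHVDM0Vniau7qHZVZniJ"/>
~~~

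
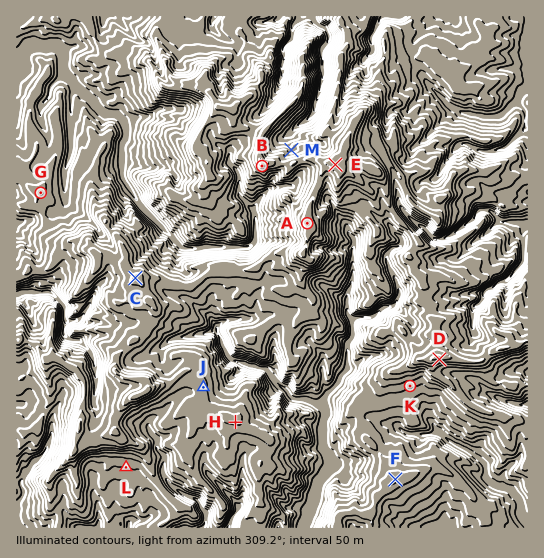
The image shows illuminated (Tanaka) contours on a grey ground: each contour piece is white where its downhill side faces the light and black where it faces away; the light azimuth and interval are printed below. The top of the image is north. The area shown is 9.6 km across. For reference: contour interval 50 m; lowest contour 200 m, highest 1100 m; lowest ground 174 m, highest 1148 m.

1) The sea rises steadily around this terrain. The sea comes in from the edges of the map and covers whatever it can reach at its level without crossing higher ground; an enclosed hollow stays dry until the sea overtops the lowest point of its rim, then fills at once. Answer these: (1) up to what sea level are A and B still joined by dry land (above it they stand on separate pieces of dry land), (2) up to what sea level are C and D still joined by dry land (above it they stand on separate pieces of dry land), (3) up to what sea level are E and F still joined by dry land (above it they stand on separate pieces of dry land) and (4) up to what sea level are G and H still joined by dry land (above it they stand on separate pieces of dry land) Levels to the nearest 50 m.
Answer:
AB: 950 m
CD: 700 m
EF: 450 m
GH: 400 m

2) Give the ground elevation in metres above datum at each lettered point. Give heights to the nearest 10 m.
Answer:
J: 720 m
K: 510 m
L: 510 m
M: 810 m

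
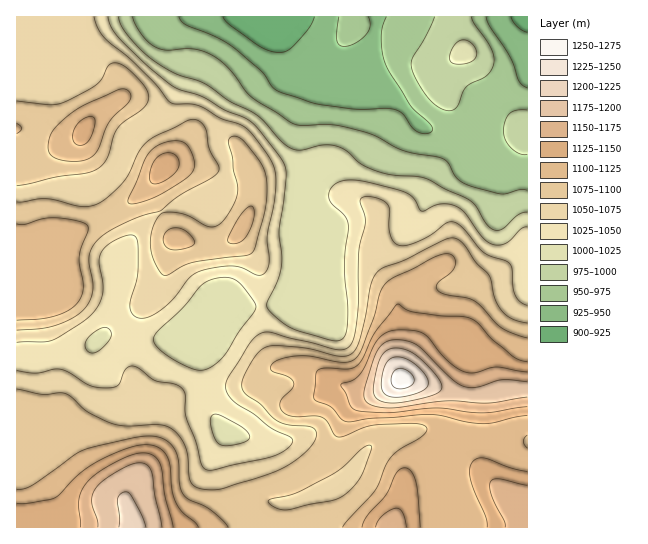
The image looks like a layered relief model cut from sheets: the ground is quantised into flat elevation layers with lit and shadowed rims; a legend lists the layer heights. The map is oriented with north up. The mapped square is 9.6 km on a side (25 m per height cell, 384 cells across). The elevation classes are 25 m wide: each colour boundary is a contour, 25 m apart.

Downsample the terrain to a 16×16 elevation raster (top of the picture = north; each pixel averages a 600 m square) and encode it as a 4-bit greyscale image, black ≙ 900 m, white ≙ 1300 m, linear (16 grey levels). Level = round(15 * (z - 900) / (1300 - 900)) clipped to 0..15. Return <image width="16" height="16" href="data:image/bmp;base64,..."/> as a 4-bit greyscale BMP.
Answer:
<image width="16" height="16" href="data:image/bmp;base64,Qk32AAAAAAAAAHYAAAAoAAAAEAAAABAAAAABAAQAAAAAAIAAAAATCwAAEwsAABAAAAAAAAAAAAAAABEREQAiIiIAMzMzAERERABVVVUAZmZmAHd3dwCIiIgAmZmZAKqqqgC7u7sAzMzMAN3d3QDu7u4A////AJmrqHd3eZiKeKunZnd4iJl3iIZVZ3eIiHd2ZVZ4mZmZZmZlV4mcy6pVVVRWd3u5mHdVVEVUWJmHiGVlRURXh3aIZXd2RFZ3ZXh2d3dEVlZEdmeHZ1RVRDN3doh2REMzIniGZ2UzMiIjZndlQyISIyJmZkMyERI0MmZkIhERIjMx"/>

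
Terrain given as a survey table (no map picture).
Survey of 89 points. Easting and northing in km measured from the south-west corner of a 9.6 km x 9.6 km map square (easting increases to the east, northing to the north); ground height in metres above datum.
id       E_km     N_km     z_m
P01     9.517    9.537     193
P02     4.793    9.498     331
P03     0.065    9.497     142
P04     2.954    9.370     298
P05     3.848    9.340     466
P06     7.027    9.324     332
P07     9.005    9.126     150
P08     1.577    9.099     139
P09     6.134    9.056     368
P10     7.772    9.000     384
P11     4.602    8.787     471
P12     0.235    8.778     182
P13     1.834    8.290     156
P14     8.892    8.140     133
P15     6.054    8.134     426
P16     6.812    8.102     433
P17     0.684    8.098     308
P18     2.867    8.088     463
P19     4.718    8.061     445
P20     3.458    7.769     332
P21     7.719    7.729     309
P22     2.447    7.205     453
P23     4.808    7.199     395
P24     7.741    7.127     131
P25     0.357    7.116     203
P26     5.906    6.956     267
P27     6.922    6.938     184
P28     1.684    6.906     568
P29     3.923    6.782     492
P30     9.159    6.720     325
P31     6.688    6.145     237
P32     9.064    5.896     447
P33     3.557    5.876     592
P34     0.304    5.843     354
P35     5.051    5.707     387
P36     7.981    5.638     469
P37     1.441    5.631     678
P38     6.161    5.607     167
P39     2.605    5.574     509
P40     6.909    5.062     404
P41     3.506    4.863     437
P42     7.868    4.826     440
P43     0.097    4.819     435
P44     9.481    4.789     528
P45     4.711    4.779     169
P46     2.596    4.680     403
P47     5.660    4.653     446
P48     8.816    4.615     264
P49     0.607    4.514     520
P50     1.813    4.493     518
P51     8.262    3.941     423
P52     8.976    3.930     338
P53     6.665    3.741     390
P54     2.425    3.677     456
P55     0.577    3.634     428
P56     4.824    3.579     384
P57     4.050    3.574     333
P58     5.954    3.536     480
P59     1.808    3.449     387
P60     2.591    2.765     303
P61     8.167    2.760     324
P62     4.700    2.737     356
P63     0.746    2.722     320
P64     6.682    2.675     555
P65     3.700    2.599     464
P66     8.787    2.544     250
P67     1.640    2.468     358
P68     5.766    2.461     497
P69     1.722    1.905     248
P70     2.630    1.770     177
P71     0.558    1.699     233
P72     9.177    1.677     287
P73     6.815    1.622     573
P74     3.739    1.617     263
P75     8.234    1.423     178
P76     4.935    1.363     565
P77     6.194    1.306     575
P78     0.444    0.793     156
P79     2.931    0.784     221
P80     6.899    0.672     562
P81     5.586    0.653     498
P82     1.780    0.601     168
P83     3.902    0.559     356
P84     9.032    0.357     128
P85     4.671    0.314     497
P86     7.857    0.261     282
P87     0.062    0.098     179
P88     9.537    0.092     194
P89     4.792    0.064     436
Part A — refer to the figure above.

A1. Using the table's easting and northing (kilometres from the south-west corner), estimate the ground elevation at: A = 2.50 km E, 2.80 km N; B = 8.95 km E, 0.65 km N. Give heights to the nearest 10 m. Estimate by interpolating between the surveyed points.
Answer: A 310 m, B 130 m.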